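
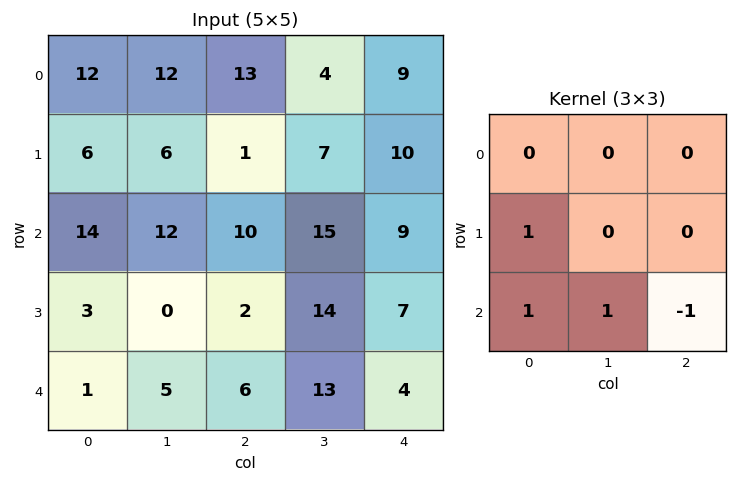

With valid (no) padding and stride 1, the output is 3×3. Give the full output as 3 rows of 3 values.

22 13 17
15 0 19
3 -2 17

Output[0,0]: The receptive field on the input at this output position is [12 12 13 / 6 6 1 / 14 12 10]. Elementwise product with the kernel and sum: 6·1 + 14·1 + 12·1 + 10·-1.
Output[0,1]: The receptive field on the input at this output position is [12 13 4 / 6 1 7 / 12 10 15]. Elementwise product with the kernel and sum: 6·1 + 12·1 + 10·1 + 15·-1.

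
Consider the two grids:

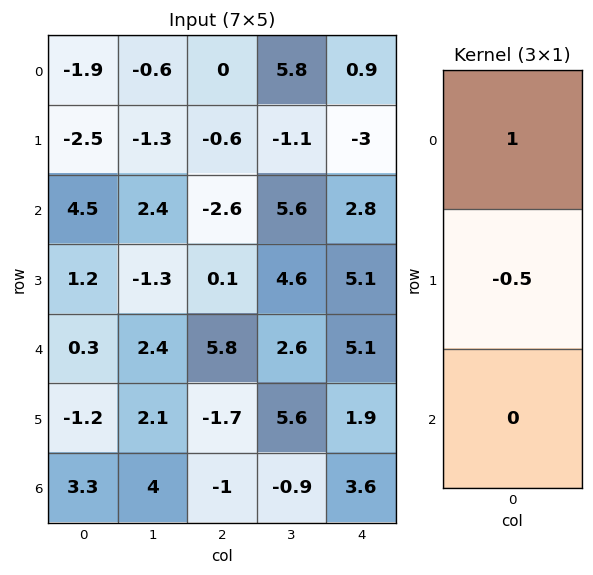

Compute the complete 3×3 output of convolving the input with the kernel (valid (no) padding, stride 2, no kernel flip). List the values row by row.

-0.65 0.3 2.4
3.9 -2.65 0.25
0.9 6.65 4.15

Output[0,0]: The receptive field on the input at this output position is [-1.9 / -2.5 / 4.5]. Elementwise product with the kernel and sum: -1.9·1 + -2.5·-0.5.
Output[0,1]: The receptive field on the input at this output position is [0 / -0.6 / -2.6]. Elementwise product with the kernel and sum: 0·1 + -0.6·-0.5.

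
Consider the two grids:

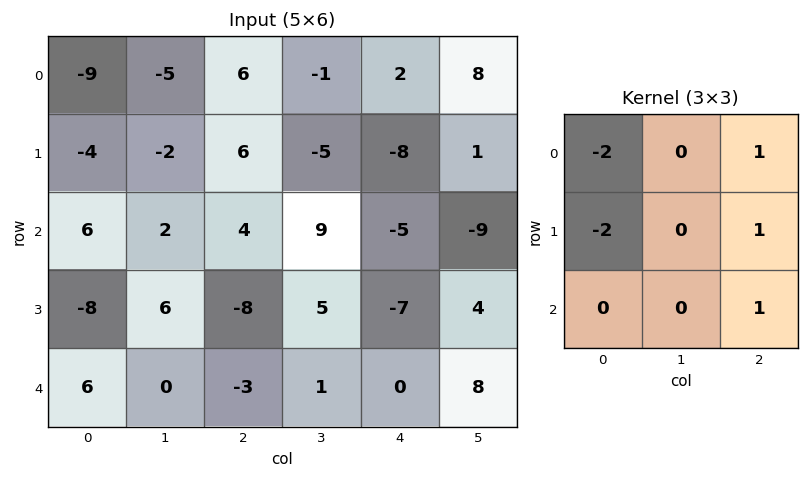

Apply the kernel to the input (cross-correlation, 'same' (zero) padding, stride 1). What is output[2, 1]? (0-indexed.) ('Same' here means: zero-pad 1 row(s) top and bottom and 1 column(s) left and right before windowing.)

The receptive field on the zero-padded input at this output position is [-4 -2 6 / 6 2 4 / -8 6 -8]. Elementwise product with the kernel and sum: -4·-2 + 6·1 + 6·-2 + 4·1 + -8·1.

-2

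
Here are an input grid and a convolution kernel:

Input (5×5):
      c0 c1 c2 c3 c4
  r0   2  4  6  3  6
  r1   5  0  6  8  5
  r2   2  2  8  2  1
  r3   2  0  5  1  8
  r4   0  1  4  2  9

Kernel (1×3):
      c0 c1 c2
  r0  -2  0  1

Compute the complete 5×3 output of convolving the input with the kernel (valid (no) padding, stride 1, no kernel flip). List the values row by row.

Output[0,0]: The receptive field on the input at this output position is [2 4 6]. Elementwise product with the kernel and sum: 2·-2 + 6·1.
Output[0,1]: The receptive field on the input at this output position is [4 6 3]. Elementwise product with the kernel and sum: 4·-2 + 3·1.

2 -5 -6
-4 8 -7
4 -2 -15
1 1 -2
4 0 1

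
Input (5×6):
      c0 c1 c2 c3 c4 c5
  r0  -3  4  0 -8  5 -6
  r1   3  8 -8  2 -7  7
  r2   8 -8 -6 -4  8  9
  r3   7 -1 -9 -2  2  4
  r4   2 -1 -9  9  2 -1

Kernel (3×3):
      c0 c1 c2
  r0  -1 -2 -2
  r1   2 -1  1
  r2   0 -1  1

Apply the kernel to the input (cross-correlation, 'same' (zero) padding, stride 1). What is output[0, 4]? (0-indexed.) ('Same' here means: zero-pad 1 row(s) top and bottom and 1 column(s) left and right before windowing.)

-13

The receptive field on the zero-padded input at this output position is [0 0 0 / -8 5 -6 / 2 -7 7]. Elementwise product with the kernel and sum: 0·-1 + 0·-2 + 0·-2 + -8·2 + 5·-1 + -6·1 + -7·-1 + 7·1.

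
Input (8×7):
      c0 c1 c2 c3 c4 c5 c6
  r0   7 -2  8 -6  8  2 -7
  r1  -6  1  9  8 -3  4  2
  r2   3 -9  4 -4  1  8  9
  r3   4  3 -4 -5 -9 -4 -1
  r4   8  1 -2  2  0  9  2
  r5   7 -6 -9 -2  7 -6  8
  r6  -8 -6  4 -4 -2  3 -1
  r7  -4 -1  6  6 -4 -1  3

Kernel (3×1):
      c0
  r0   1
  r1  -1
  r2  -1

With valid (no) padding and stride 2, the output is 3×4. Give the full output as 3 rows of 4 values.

10 -5 10 -18
-9 10 10 8
9 3 -5 -5

Output[0,0]: The receptive field on the input at this output position is [7 / -6 / 3]. Elementwise product with the kernel and sum: 7·1 + -6·-1 + 3·-1.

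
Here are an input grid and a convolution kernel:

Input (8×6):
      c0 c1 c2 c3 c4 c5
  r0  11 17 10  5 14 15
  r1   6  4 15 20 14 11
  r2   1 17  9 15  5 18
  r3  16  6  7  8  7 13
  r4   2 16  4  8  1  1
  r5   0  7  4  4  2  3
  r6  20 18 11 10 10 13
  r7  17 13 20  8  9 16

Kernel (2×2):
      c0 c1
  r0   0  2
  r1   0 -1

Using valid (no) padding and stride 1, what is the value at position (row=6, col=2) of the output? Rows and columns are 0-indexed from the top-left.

12

The receptive field on the input at this output position is [11 10 / 20 8]. Elementwise product with the kernel and sum: 10·2 + 8·-1.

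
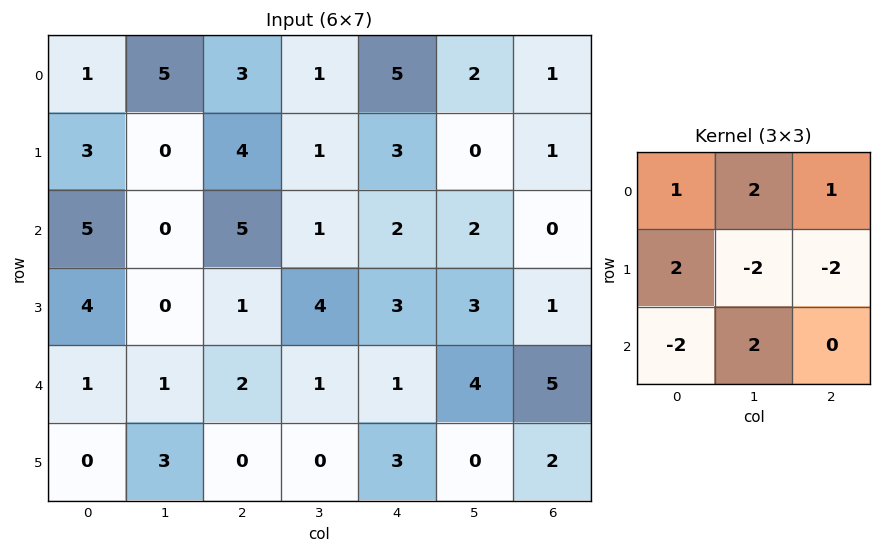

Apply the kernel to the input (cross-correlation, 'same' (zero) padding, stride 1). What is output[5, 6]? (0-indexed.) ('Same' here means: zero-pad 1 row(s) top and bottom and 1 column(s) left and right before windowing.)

10

The receptive field on the zero-padded input at this output position is [4 5 0 / 0 2 0 / 0 0 0]. Elementwise product with the kernel and sum: 4·1 + 5·2 + 0·1 + 0·2 + 2·-2 + 0·-2 + 0·-2 + 0·2.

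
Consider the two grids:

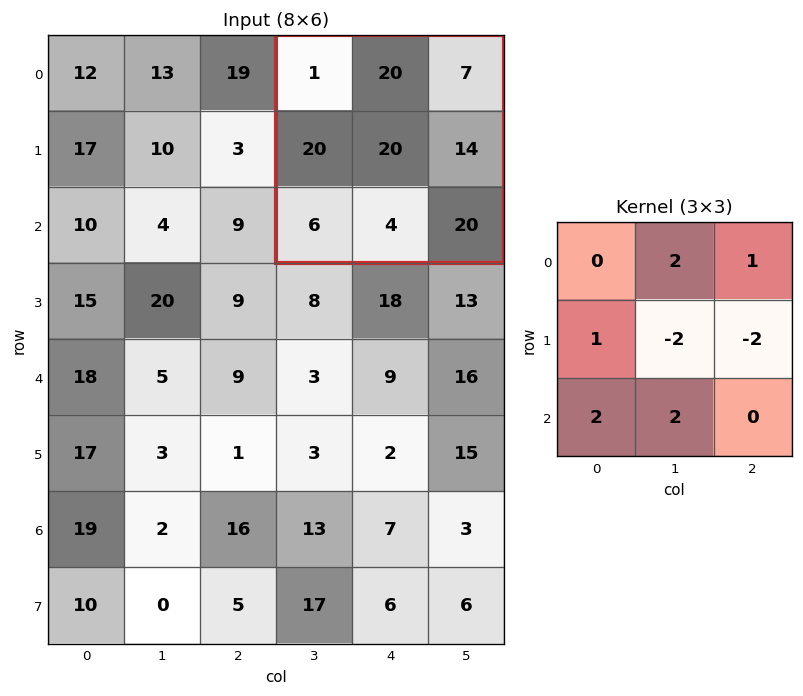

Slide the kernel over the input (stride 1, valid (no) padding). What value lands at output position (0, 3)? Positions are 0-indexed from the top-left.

The receptive field on the input at this output position is [1 20 7 / 20 20 14 / 6 4 20]. Elementwise product with the kernel and sum: 20·2 + 7·1 + 20·1 + 20·-2 + 14·-2 + 6·2 + 4·2.

19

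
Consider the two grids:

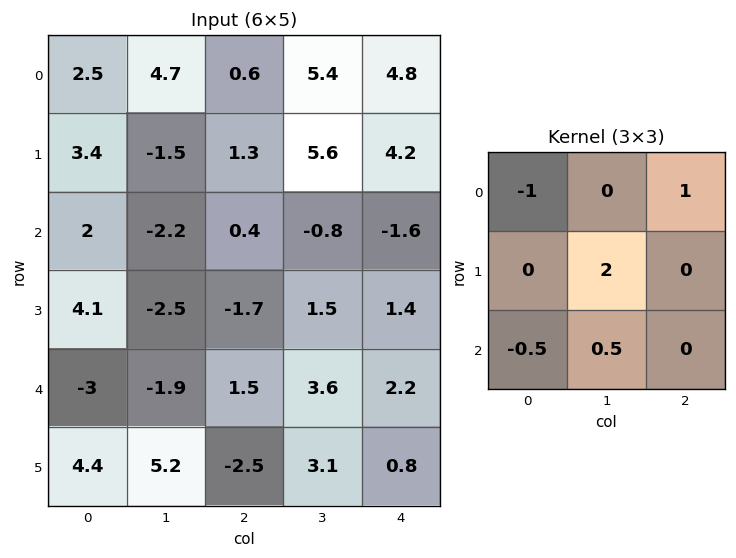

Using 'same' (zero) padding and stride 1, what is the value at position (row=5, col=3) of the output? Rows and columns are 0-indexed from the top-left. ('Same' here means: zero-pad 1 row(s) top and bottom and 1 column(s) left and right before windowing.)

6.9

The receptive field on the zero-padded input at this output position is [1.5 3.6 2.2 / -2.5 3.1 0.8 / 0 0 0]. Elementwise product with the kernel and sum: 1.5·-1 + 2.2·1 + 3.1·2 + 0·-0.5 + 0·0.5.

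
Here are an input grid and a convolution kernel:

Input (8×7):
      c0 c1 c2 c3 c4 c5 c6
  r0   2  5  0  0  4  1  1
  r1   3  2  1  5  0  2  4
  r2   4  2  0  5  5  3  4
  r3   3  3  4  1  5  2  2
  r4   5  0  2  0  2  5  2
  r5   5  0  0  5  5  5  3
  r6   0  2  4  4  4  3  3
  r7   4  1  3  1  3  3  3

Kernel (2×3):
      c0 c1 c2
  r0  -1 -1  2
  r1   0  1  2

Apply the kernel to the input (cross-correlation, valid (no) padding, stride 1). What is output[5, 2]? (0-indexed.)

17

The receptive field on the input at this output position is [0 5 5 / 4 4 4]. Elementwise product with the kernel and sum: 0·-1 + 5·-1 + 5·2 + 4·1 + 4·2.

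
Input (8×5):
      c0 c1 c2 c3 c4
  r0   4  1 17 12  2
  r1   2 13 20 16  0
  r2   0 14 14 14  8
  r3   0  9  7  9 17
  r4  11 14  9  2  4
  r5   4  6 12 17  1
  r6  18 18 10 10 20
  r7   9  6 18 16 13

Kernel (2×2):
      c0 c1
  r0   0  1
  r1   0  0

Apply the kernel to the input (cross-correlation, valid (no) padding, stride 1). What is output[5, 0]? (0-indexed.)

6

The receptive field on the input at this output position is [4 6 / 18 18]. Elementwise product with the kernel and sum: 6·1.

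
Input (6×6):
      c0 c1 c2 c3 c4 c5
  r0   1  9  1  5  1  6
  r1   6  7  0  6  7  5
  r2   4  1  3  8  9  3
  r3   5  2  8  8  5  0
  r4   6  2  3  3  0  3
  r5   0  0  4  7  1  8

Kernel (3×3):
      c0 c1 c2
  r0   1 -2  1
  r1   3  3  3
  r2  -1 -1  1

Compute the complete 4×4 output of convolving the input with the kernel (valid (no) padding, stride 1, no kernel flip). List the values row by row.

21 55 29 49
17 47 44 44
45 55 53 32
46 21 5 16

Output[0,0]: The receptive field on the input at this output position is [1 9 1 / 6 7 0 / 4 1 3]. Elementwise product with the kernel and sum: 1·1 + 9·-2 + 1·1 + 6·3 + 7·3 + 0·3 + 4·-1 + 1·-1 + 3·1.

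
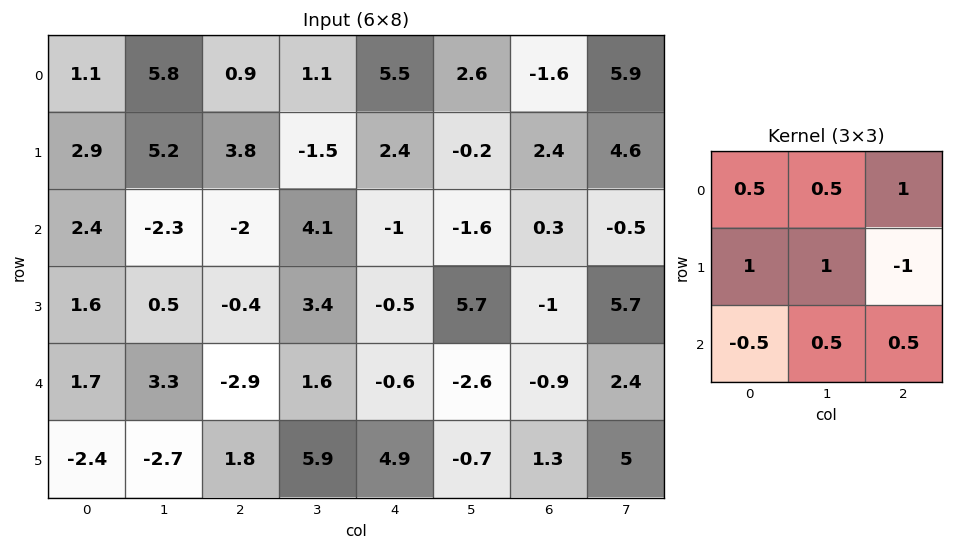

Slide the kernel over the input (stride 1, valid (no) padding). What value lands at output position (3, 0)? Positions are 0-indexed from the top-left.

9.3

The receptive field on the input at this output position is [1.6 0.5 -0.4 / 1.7 3.3 -2.9 / -2.4 -2.7 1.8]. Elementwise product with the kernel and sum: 1.6·0.5 + 0.5·0.5 + -0.4·1 + 1.7·1 + 3.3·1 + -2.9·-1 + -2.4·-0.5 + -2.7·0.5 + 1.8·0.5.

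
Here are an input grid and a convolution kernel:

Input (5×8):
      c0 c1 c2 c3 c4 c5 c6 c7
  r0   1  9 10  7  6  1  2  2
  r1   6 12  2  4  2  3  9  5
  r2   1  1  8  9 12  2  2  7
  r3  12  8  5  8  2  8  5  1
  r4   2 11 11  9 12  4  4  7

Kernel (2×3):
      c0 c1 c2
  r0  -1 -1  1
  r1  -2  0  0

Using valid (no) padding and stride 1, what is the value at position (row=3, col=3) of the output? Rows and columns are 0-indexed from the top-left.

The receptive field on the input at this output position is [8 2 8 / 9 12 4]. Elementwise product with the kernel and sum: 8·-1 + 2·-1 + 8·1 + 9·-2.

-20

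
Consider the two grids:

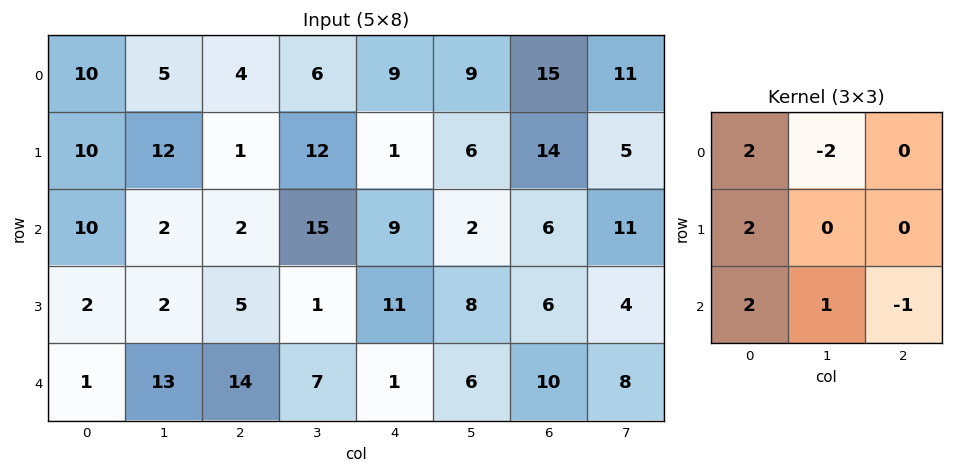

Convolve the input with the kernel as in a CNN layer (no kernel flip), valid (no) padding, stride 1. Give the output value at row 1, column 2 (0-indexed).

The receptive field on the input at this output position is [1 12 1 / 2 15 9 / 5 1 11]. Elementwise product with the kernel and sum: 1·2 + 12·-2 + 2·2 + 5·2 + 1·1 + 11·-1.

-18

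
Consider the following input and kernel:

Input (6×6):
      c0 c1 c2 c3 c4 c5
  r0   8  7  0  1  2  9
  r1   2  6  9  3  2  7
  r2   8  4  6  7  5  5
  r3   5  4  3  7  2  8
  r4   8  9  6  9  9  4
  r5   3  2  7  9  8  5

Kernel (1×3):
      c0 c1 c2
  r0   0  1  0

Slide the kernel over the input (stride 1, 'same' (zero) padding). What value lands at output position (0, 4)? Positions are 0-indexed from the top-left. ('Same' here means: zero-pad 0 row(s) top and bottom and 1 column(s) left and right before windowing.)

2

The receptive field on the zero-padded input at this output position is [1 2 9]. Elementwise product with the kernel and sum: 2·1.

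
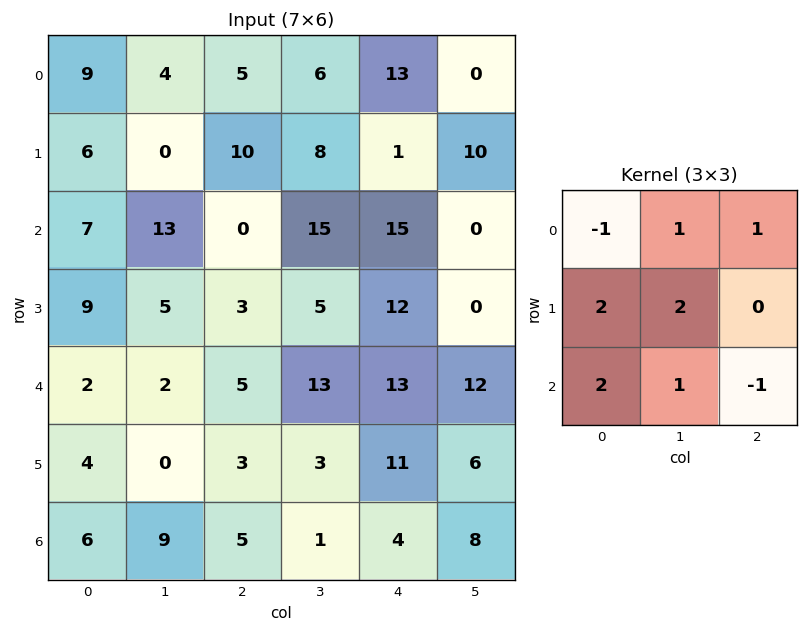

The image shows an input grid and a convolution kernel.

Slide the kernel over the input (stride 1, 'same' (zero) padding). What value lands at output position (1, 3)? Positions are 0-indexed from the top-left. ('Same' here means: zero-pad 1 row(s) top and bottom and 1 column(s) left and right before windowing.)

50

The receptive field on the zero-padded input at this output position is [5 6 13 / 10 8 1 / 0 15 15]. Elementwise product with the kernel and sum: 5·-1 + 6·1 + 13·1 + 10·2 + 8·2 + 0·2 + 15·1 + 15·-1.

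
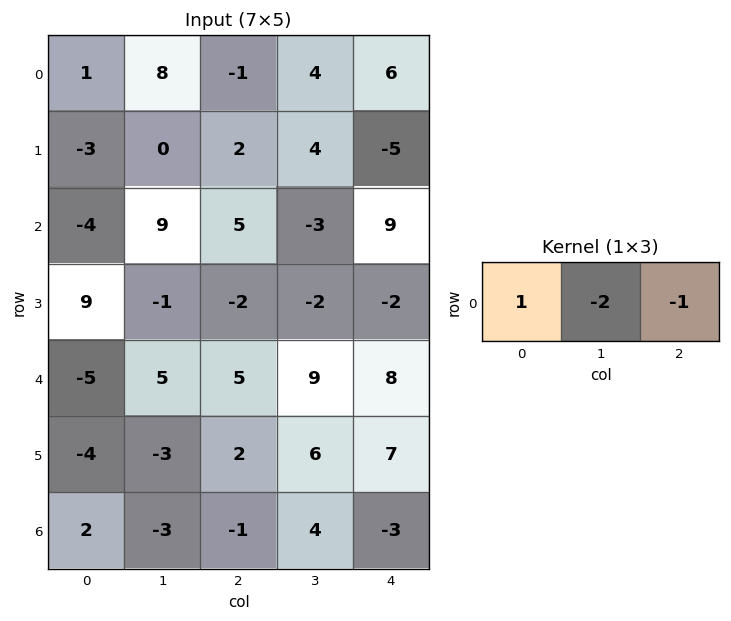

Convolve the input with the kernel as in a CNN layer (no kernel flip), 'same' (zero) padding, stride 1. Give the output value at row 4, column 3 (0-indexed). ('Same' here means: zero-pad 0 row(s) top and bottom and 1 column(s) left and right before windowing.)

The receptive field on the zero-padded input at this output position is [5 9 8]. Elementwise product with the kernel and sum: 5·1 + 9·-2 + 8·-1.

-21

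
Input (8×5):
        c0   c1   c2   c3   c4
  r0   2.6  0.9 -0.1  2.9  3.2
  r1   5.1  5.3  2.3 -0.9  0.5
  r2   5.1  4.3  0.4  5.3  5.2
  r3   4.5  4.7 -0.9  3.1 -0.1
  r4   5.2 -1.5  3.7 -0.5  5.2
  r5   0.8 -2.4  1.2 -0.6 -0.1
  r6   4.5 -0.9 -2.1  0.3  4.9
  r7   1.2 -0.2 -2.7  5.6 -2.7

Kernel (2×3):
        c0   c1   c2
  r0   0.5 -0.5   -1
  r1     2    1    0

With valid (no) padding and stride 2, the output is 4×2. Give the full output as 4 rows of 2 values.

16.45 -1
13.7 -6.35
-1.15 -1.3
7 -5.9

Output[0,0]: The receptive field on the input at this output position is [2.6 0.9 -0.1 / 5.1 5.3 2.3]. Elementwise product with the kernel and sum: 2.6·0.5 + 0.9·-0.5 + -0.1·-1 + 5.1·2 + 5.3·1.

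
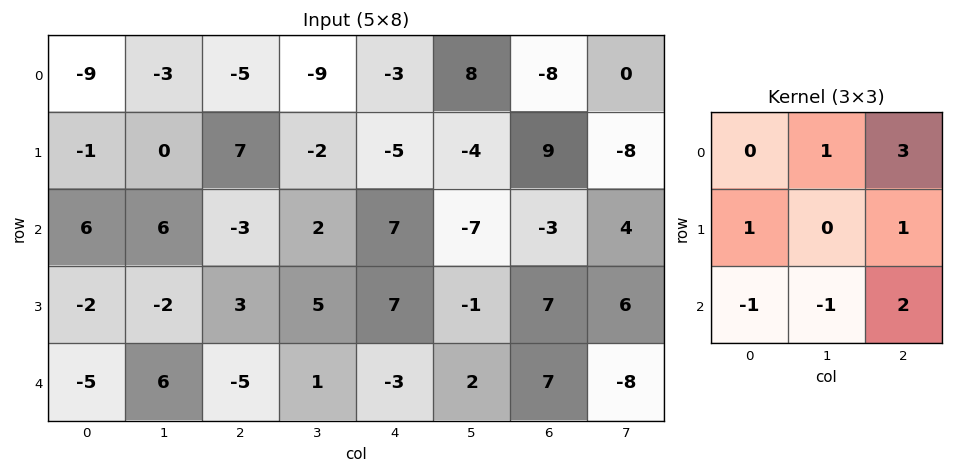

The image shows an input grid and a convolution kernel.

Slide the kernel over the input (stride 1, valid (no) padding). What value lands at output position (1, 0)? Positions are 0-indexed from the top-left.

34

The receptive field on the input at this output position is [-1 0 7 / 6 6 -3 / -2 -2 3]. Elementwise product with the kernel and sum: 0·1 + 7·3 + 6·1 + -3·1 + -2·-1 + -2·-1 + 3·2.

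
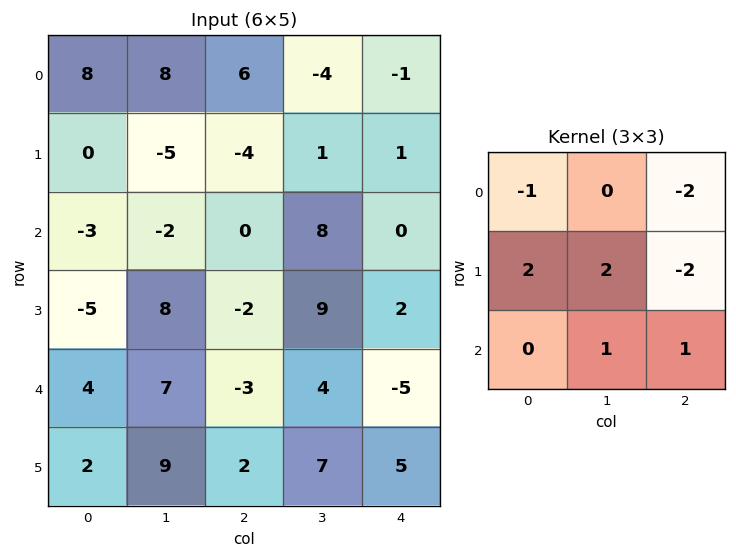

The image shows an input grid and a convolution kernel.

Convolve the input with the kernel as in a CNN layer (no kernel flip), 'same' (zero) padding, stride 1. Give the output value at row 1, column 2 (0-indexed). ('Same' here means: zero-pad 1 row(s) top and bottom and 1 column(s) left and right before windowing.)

-12

The receptive field on the zero-padded input at this output position is [8 6 -4 / -5 -4 1 / -2 0 8]. Elementwise product with the kernel and sum: 8·-1 + -4·-2 + -5·2 + -4·2 + 1·-2 + 0·1 + 8·1.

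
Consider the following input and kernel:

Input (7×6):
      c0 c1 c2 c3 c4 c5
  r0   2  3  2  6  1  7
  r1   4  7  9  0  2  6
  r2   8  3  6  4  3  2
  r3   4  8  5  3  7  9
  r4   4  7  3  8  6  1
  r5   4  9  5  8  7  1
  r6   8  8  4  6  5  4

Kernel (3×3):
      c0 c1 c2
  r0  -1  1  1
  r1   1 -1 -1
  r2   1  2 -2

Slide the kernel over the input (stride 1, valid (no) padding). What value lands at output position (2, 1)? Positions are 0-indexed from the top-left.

The receptive field on the input at this output position is [3 6 4 / 8 5 3 / 7 3 8]. Elementwise product with the kernel and sum: 3·-1 + 6·1 + 4·1 + 8·1 + 5·-1 + 3·-1 + 7·1 + 3·2 + 8·-2.

4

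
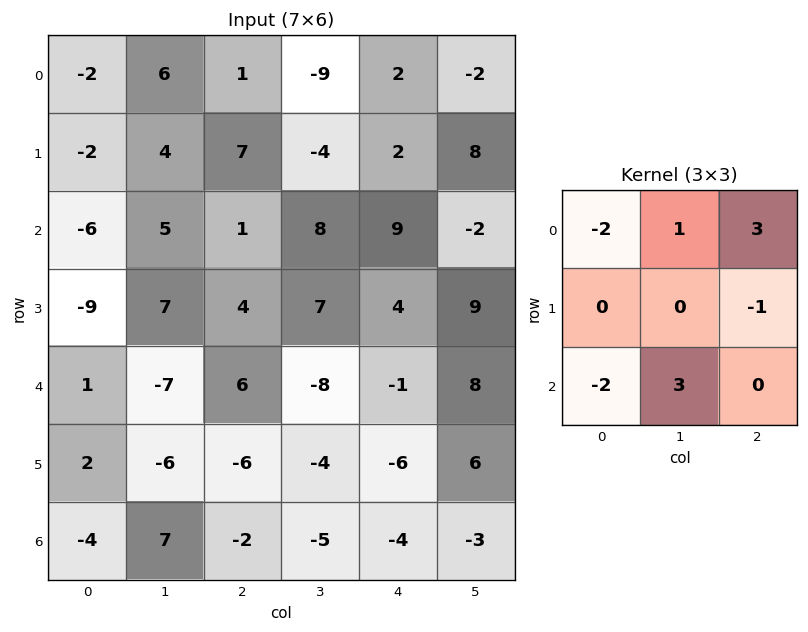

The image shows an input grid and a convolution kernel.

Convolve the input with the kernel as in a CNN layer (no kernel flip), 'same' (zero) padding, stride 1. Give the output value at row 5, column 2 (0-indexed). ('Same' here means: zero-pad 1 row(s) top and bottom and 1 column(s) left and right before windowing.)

The receptive field on the zero-padded input at this output position is [-7 6 -8 / -6 -6 -4 / 7 -2 -5]. Elementwise product with the kernel and sum: -7·-2 + 6·1 + -8·3 + -4·-1 + 7·-2 + -2·3.

-20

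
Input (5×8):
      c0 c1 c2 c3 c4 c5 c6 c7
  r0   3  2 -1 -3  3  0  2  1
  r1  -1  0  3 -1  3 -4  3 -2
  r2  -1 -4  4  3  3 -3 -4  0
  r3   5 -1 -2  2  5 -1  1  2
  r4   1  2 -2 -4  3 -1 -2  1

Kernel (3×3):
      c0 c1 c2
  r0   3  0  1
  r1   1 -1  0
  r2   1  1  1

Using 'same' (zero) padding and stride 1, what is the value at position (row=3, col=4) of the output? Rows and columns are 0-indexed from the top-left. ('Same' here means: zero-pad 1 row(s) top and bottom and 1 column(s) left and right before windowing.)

The receptive field on the zero-padded input at this output position is [3 3 -3 / 2 5 -1 / -4 3 -1]. Elementwise product with the kernel and sum: 3·3 + -3·1 + 2·1 + 5·-1 + -4·1 + 3·1 + -1·1.

1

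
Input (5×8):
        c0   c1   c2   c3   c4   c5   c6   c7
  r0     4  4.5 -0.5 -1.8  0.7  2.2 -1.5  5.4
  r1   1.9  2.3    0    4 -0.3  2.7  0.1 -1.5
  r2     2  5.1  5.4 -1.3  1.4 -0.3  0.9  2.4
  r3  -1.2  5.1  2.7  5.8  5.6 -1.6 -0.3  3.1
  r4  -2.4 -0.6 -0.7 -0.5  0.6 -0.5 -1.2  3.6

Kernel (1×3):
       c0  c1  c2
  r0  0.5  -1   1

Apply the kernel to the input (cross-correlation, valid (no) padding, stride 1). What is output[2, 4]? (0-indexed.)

The receptive field on the input at this output position is [1.4 -0.3 0.9]. Elementwise product with the kernel and sum: 1.4·0.5 + -0.3·-1 + 0.9·1.

1.9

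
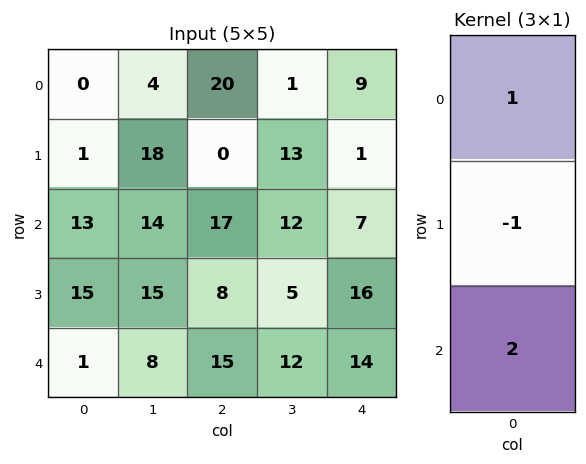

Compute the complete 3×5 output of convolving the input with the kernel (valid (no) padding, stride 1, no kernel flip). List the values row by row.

Output[0,0]: The receptive field on the input at this output position is [0 / 1 / 13]. Elementwise product with the kernel and sum: 0·1 + 1·-1 + 13·2.

25 14 54 12 22
18 34 -1 11 26
0 15 39 31 19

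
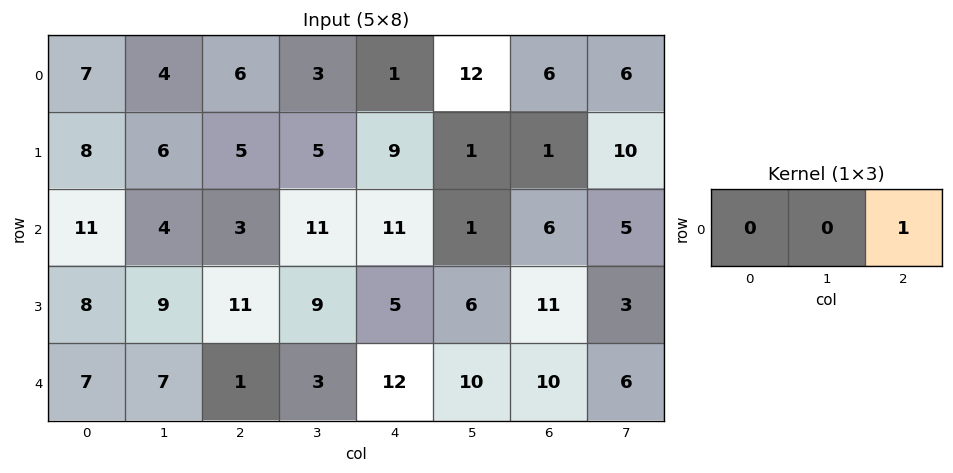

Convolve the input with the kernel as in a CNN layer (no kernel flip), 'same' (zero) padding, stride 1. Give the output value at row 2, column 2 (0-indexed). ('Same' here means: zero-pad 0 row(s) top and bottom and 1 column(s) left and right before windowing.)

11

The receptive field on the zero-padded input at this output position is [4 3 11]. Elementwise product with the kernel and sum: 11·1.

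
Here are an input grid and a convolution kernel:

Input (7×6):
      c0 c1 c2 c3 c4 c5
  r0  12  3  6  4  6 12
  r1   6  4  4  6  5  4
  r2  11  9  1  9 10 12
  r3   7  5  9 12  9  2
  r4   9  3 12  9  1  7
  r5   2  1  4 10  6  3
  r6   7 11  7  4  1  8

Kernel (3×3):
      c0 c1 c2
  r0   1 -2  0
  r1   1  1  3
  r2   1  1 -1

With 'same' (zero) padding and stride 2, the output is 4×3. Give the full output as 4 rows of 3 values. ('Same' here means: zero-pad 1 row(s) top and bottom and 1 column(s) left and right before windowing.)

Output[0,0]: The receptive field on the zero-padded input at this output position is [0 0 0 / 0 12 3 / 0 6 4]. Elementwise product with the kernel and sum: 0·1 + 0·-2 + 0·1 + 12·1 + 3·3 + 0·1 + 6·1 + 4·-1.

23 23 53
28 35 70
5 24 38
36 23 27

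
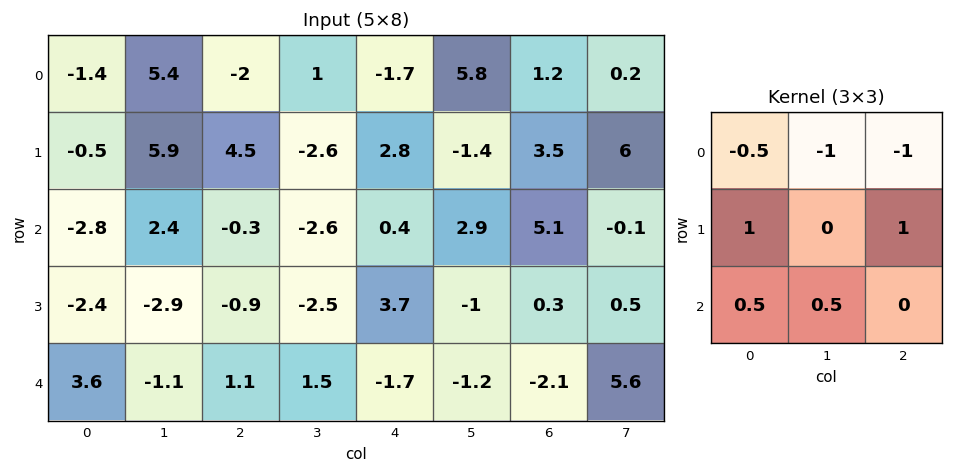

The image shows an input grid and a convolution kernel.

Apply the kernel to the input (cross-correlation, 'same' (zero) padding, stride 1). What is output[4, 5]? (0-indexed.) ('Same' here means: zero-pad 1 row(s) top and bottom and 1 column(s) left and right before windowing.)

-4.95

The receptive field on the zero-padded input at this output position is [3.7 -1 0.3 / -1.7 -1.2 -2.1 / 0 0 0]. Elementwise product with the kernel and sum: 3.7·-0.5 + -1·-1 + 0.3·-1 + -1.7·1 + -2.1·1 + 0·0.5 + 0·0.5.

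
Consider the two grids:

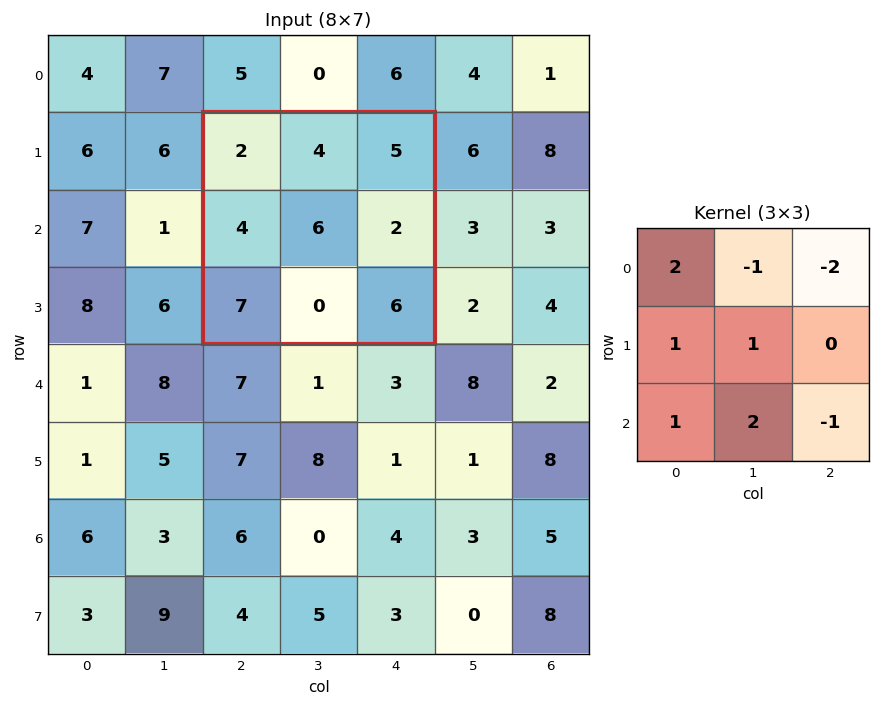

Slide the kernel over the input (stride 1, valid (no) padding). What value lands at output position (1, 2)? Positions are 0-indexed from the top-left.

The receptive field on the input at this output position is [2 4 5 / 4 6 2 / 7 0 6]. Elementwise product with the kernel and sum: 2·2 + 4·-1 + 5·-2 + 4·1 + 6·1 + 7·1 + 0·2 + 6·-1.

1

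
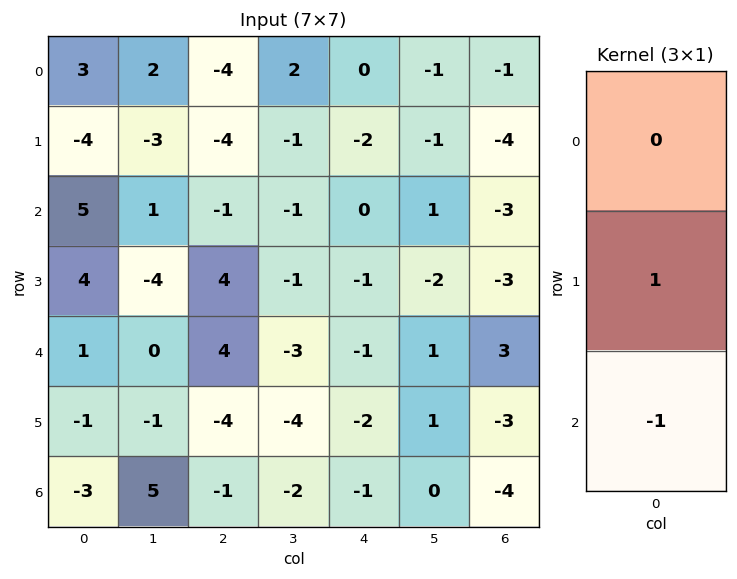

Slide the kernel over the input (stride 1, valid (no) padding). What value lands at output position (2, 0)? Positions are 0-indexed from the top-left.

3

The receptive field on the input at this output position is [5 / 4 / 1]. Elementwise product with the kernel and sum: 4·1 + 1·-1.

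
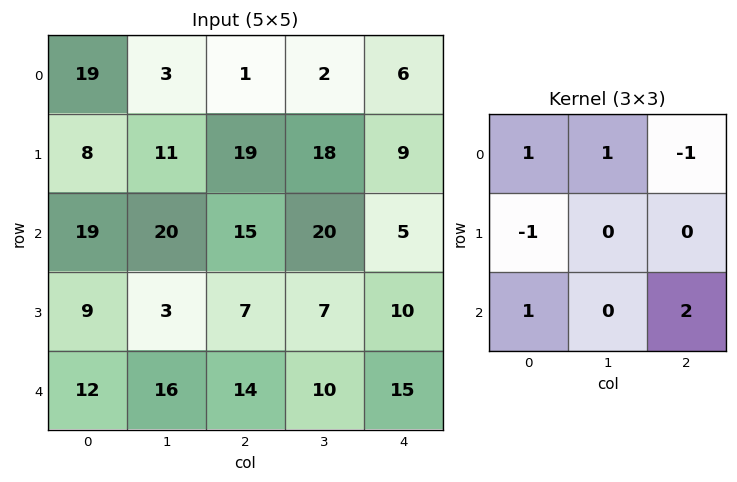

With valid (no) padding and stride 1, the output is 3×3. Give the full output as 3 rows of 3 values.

Output[0,0]: The receptive field on the input at this output position is [19 3 1 / 8 11 19 / 19 20 15]. Elementwise product with the kernel and sum: 19·1 + 3·1 + 1·-1 + 8·-1 + 19·1 + 15·2.

62 51 3
4 9 40
55 48 67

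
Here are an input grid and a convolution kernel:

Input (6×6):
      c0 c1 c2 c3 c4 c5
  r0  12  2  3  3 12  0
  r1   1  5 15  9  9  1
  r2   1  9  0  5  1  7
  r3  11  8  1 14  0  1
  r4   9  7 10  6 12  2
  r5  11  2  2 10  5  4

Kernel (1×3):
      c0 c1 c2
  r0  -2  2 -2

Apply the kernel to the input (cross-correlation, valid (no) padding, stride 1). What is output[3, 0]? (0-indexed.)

-8

The receptive field on the input at this output position is [11 8 1]. Elementwise product with the kernel and sum: 11·-2 + 8·2 + 1·-2.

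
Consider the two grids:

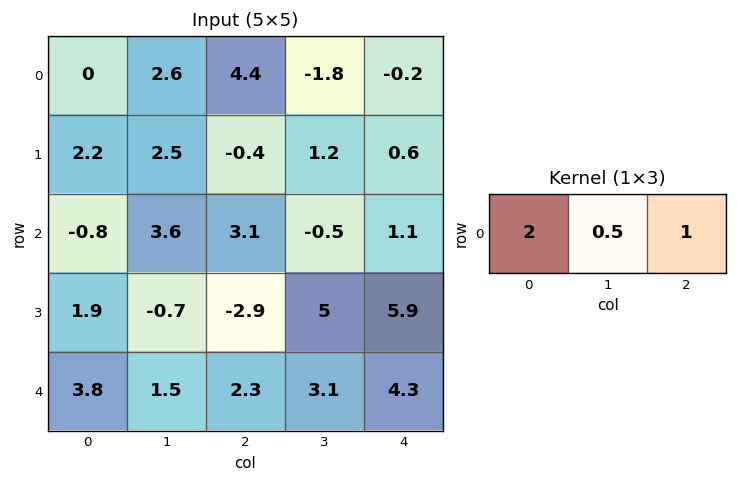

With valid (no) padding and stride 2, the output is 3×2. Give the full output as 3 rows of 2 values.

5.7 7.7
3.3 7.05
10.65 10.45

Output[0,0]: The receptive field on the input at this output position is [0 2.6 4.4]. Elementwise product with the kernel and sum: 0·2 + 2.6·0.5 + 4.4·1.
Output[0,1]: The receptive field on the input at this output position is [4.4 -1.8 -0.2]. Elementwise product with the kernel and sum: 4.4·2 + -1.8·0.5 + -0.2·1.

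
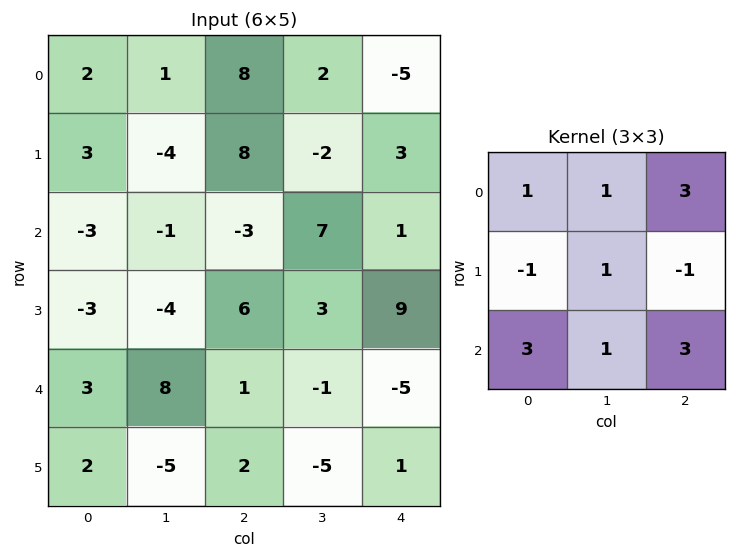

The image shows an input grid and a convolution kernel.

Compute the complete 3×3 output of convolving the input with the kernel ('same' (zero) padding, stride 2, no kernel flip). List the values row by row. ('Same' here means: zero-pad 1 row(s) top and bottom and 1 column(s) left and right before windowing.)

Output[0,0]: The receptive field on the zero-padded input at this output position is [0 0 0 / 0 2 1 / 0 3 -4]. Elementwise product with the kernel and sum: 0·1 + 0·1 + 0·3 + 0·-1 + 2·1 + 1·-1 + 0·3 + 3·1 + -4·3.
Output[0,1]: The receptive field on the zero-padded input at this output position is [0 0 0 / 1 8 2 / -4 8 -2]. Elementwise product with the kernel and sum: 0·1 + 0·1 + 0·3 + 1·-1 + 8·1 + 2·-1 + -4·3 + 8·1 + -2·3.

-8 -5 -10
-26 -8 13
-33 -23 -6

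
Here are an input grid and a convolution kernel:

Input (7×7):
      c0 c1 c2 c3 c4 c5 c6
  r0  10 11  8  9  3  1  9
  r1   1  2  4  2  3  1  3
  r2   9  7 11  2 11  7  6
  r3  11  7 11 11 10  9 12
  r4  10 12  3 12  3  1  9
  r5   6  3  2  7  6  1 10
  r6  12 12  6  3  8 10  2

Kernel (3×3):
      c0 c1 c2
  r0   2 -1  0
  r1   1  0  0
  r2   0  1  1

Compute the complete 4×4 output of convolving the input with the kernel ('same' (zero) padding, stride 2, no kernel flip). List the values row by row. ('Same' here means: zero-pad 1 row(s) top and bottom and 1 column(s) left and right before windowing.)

Output[0,0]: The receptive field on the zero-padded input at this output position is [0 0 0 / 0 10 11 / 0 1 2]. Elementwise product with the kernel and sum: 0·2 + 0·-1 + 0·1 + 1·1 + 2·1.
Output[0,1]: The receptive field on the zero-padded input at this output position is [0 0 0 / 11 8 9 / 2 4 2]. Elementwise product with the kernel and sum: 0·2 + 0·-1 + 11·1 + 4·1 + 2·1.

3 17 13 4
17 29 22 18
-2 24 31 17
-6 16 11 2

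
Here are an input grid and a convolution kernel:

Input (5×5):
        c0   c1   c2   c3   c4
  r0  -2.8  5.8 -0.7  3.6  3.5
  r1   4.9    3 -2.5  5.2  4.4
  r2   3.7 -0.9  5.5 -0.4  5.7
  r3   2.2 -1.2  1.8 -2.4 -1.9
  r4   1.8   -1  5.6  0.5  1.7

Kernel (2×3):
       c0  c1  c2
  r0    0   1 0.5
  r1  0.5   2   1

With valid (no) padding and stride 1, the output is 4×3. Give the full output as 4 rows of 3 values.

11.4 2.8 18.9
7.3 10.25 15.05
2.35 5.9 -3.35
4.2 11.8 2.15

Output[0,0]: The receptive field on the input at this output position is [-2.8 5.8 -0.7 / 4.9 3 -2.5]. Elementwise product with the kernel and sum: 5.8·1 + -0.7·0.5 + 4.9·0.5 + 3·2 + -2.5·1.
Output[0,1]: The receptive field on the input at this output position is [5.8 -0.7 3.6 / 3 -2.5 5.2]. Elementwise product with the kernel and sum: -0.7·1 + 3.6·0.5 + 3·0.5 + -2.5·2 + 5.2·1.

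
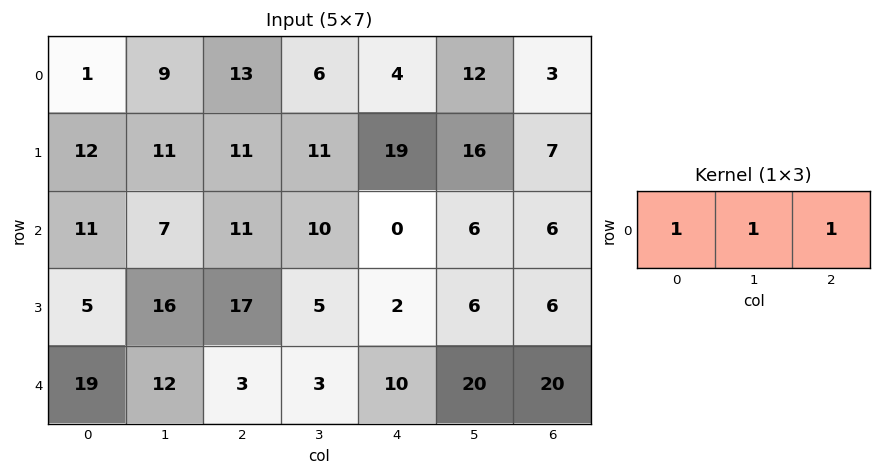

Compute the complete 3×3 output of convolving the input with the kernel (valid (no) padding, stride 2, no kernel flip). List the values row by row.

Output[0,0]: The receptive field on the input at this output position is [1 9 13]. Elementwise product with the kernel and sum: 1·1 + 9·1 + 13·1.

23 23 19
29 21 12
34 16 50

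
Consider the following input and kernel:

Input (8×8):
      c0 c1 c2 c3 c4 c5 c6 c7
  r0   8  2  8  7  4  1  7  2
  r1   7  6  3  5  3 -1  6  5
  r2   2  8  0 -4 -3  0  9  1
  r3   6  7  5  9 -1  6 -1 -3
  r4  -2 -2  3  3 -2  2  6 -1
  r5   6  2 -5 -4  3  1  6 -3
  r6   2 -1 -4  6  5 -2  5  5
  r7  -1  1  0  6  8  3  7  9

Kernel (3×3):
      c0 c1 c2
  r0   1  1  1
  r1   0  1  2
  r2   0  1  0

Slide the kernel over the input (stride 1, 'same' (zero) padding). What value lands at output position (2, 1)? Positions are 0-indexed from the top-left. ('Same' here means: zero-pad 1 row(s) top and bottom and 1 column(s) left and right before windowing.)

31

The receptive field on the zero-padded input at this output position is [7 6 3 / 2 8 0 / 6 7 5]. Elementwise product with the kernel and sum: 7·1 + 6·1 + 3·1 + 8·1 + 0·2 + 7·1.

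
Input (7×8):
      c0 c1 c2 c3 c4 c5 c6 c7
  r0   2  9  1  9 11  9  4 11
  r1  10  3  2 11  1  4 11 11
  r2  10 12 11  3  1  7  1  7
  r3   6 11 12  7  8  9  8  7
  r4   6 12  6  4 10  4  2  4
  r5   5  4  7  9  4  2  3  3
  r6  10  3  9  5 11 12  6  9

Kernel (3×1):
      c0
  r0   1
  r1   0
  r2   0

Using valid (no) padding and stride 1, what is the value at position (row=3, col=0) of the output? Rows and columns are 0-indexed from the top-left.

The receptive field on the input at this output position is [6 / 6 / 5]. Elementwise product with the kernel and sum: 6·1.

6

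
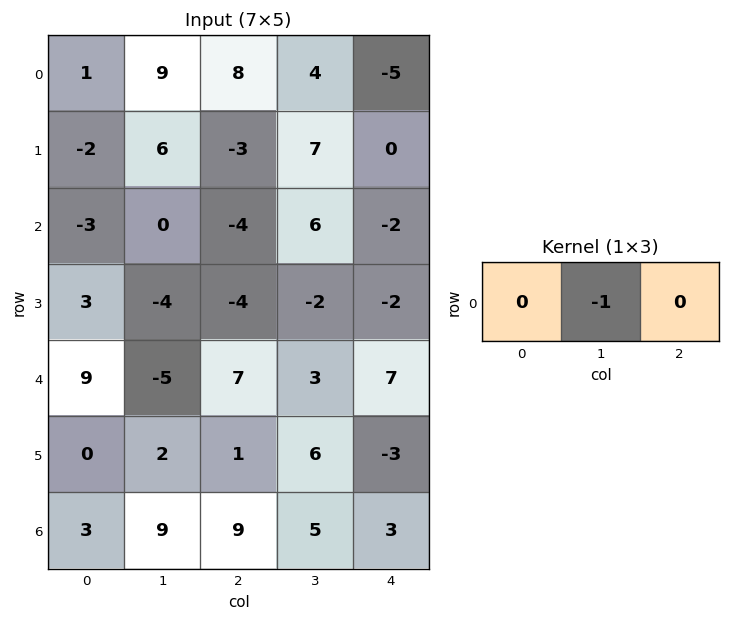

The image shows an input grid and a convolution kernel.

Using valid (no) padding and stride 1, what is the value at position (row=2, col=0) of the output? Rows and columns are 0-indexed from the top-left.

0

The receptive field on the input at this output position is [-3 0 -4]. Elementwise product with the kernel and sum: 0·-1.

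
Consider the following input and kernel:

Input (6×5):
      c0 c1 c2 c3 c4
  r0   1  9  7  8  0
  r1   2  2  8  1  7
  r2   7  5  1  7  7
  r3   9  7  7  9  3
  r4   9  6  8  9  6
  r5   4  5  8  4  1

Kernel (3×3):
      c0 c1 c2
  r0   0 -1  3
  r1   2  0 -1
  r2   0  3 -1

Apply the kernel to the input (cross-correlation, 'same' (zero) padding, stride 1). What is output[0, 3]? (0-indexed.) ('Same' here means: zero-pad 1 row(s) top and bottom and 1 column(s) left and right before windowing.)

10

The receptive field on the zero-padded input at this output position is [0 0 0 / 7 8 0 / 8 1 7]. Elementwise product with the kernel and sum: 0·-1 + 0·3 + 7·2 + 0·-1 + 1·3 + 7·-1.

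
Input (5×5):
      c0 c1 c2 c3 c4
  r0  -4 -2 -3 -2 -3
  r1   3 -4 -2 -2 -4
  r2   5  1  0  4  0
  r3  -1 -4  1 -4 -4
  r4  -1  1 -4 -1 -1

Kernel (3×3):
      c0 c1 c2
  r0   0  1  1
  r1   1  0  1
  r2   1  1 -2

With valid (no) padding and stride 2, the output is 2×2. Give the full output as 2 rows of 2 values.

Output[0,0]: The receptive field on the input at this output position is [-4 -2 -3 / 3 -4 -2 / 5 1 0]. Elementwise product with the kernel and sum: -2·1 + -3·1 + 3·1 + -2·1 + 5·1 + 1·1 + 0·-2.

2 -7
9 -2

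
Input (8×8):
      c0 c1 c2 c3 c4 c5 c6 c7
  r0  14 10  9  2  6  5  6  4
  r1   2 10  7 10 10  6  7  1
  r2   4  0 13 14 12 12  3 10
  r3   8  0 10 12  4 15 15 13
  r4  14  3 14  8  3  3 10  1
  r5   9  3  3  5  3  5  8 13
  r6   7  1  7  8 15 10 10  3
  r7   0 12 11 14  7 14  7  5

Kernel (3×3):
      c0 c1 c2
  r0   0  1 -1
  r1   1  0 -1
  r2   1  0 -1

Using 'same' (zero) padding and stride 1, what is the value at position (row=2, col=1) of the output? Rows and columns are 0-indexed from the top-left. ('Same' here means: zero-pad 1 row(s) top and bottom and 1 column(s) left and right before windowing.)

The receptive field on the zero-padded input at this output position is [2 10 7 / 4 0 13 / 8 0 10]. Elementwise product with the kernel and sum: 10·1 + 7·-1 + 4·1 + 13·-1 + 8·1 + 10·-1.

-8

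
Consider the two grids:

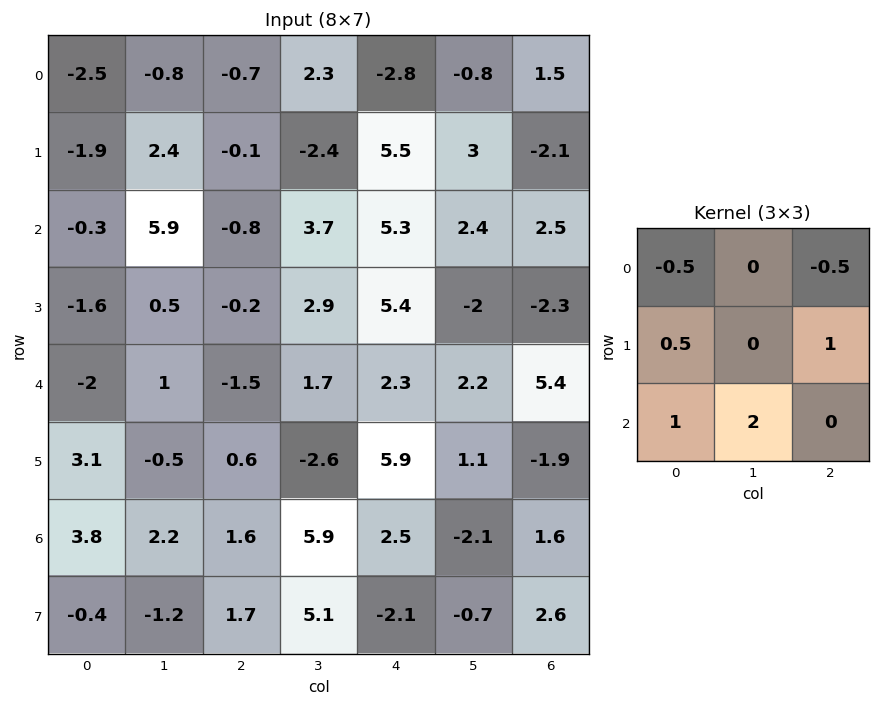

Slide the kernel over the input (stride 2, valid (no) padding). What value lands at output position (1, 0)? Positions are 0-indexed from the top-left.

-0.45

The receptive field on the input at this output position is [-0.3 5.9 -0.8 / -1.6 0.5 -0.2 / -2 1 -1.5]. Elementwise product with the kernel and sum: -0.3·-0.5 + -0.8·-0.5 + -1.6·0.5 + -0.2·1 + -2·1 + 1·2.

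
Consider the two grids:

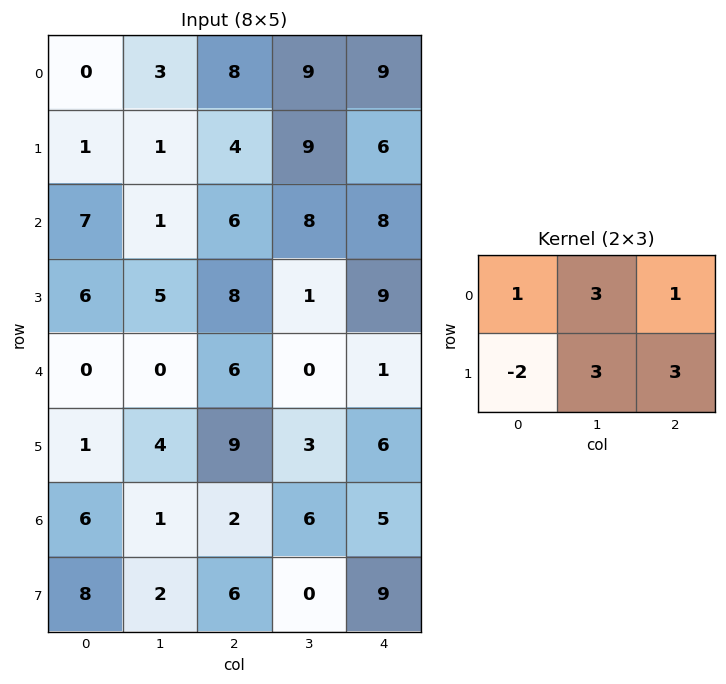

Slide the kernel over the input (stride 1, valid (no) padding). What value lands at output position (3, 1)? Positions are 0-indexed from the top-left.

The receptive field on the input at this output position is [5 8 1 / 0 6 0]. Elementwise product with the kernel and sum: 5·1 + 8·3 + 1·1 + 0·-2 + 6·3 + 0·3.

48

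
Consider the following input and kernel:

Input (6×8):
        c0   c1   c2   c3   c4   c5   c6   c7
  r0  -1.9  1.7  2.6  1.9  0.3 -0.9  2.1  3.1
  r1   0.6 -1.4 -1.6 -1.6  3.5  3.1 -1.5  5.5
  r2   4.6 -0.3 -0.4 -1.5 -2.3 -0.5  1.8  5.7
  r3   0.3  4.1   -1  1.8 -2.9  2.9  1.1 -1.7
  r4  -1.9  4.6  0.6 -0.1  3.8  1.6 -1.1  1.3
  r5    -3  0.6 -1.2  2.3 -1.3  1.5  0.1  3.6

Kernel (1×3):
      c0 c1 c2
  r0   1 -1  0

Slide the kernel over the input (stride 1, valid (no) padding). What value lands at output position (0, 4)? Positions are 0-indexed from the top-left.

The receptive field on the input at this output position is [0.3 -0.9 2.1]. Elementwise product with the kernel and sum: 0.3·1 + -0.9·-1.

1.2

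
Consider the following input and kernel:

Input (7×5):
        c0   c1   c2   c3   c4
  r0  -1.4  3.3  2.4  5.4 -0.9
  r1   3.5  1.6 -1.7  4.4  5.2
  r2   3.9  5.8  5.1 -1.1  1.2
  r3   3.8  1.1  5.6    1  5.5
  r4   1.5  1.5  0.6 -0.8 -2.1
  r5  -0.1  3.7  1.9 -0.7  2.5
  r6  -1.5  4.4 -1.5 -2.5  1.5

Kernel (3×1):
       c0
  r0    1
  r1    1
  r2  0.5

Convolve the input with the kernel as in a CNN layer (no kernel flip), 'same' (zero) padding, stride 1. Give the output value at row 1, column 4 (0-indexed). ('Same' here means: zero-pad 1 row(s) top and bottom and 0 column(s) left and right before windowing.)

4.9

The receptive field on the zero-padded input at this output position is [-0.9 / 5.2 / 1.2]. Elementwise product with the kernel and sum: -0.9·1 + 5.2·1 + 1.2·0.5.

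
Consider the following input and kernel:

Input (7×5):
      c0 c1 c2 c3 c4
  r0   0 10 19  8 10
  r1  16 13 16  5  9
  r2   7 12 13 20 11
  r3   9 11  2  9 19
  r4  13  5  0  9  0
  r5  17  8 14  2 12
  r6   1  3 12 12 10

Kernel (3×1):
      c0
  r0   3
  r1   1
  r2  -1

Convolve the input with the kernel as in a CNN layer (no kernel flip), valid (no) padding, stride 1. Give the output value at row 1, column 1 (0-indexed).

The receptive field on the input at this output position is [13 / 12 / 11]. Elementwise product with the kernel and sum: 13·3 + 12·1 + 11·-1.

40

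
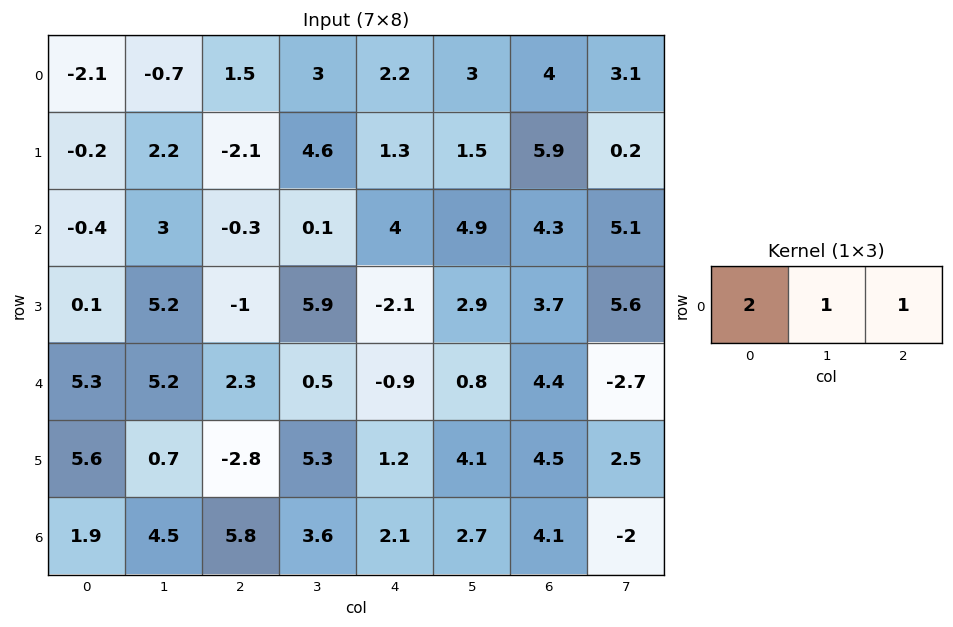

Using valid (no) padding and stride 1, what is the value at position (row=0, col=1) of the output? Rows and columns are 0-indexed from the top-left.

The receptive field on the input at this output position is [-0.7 1.5 3]. Elementwise product with the kernel and sum: -0.7·2 + 1.5·1 + 3·1.

3.1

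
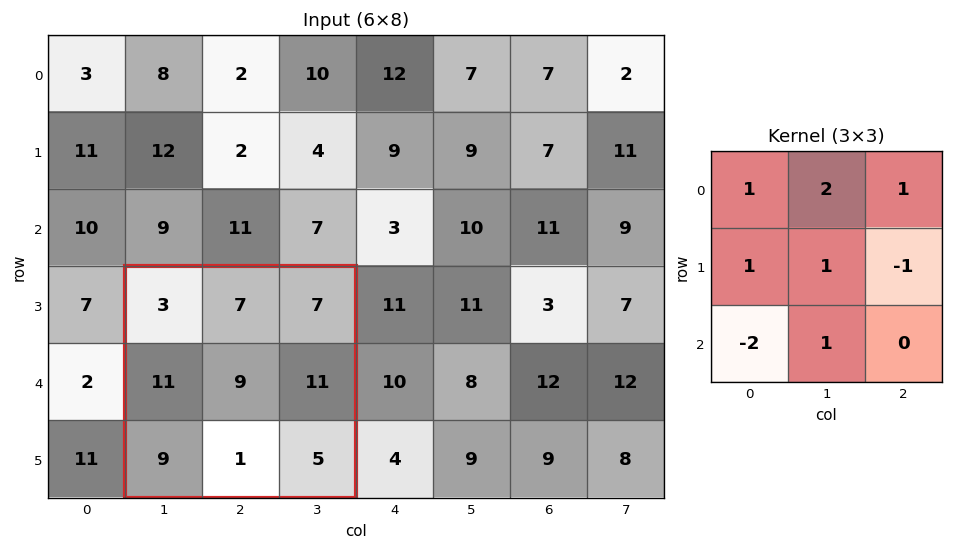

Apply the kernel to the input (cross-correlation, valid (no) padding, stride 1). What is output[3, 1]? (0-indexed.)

The receptive field on the input at this output position is [3 7 7 / 11 9 11 / 9 1 5]. Elementwise product with the kernel and sum: 3·1 + 7·2 + 7·1 + 11·1 + 9·1 + 11·-1 + 9·-2 + 1·1.

16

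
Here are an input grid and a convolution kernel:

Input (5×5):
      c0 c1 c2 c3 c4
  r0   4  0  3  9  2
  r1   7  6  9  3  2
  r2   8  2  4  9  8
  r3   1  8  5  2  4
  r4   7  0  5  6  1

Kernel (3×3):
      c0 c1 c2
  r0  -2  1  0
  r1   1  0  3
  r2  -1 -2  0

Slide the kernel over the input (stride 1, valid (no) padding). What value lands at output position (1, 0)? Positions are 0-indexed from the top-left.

-5

The receptive field on the input at this output position is [7 6 9 / 8 2 4 / 1 8 5]. Elementwise product with the kernel and sum: 7·-2 + 6·1 + 8·1 + 4·3 + 1·-1 + 8·-2.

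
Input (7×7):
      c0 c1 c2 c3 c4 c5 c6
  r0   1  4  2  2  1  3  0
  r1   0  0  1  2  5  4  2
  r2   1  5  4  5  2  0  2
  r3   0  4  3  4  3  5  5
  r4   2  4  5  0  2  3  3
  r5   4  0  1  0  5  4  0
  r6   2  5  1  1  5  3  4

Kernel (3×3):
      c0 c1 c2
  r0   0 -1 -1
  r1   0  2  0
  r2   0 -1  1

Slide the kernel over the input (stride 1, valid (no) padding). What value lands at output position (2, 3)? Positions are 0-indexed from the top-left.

The receptive field on the input at this output position is [5 2 0 / 4 3 5 / 0 2 3]. Elementwise product with the kernel and sum: 2·-1 + 0·-1 + 3·2 + 2·-1 + 3·1.

5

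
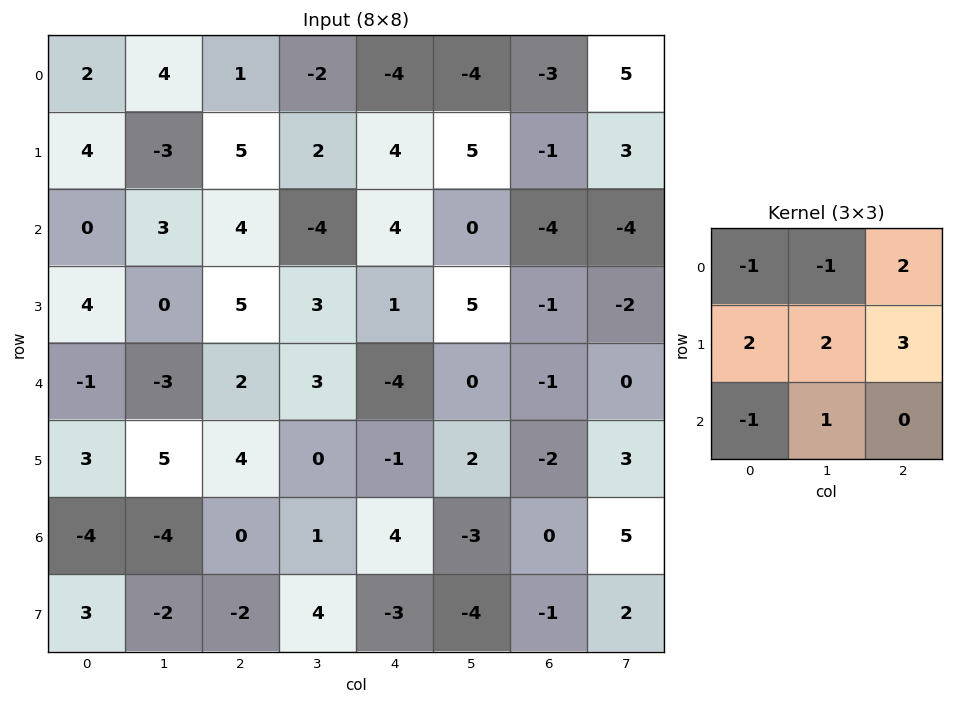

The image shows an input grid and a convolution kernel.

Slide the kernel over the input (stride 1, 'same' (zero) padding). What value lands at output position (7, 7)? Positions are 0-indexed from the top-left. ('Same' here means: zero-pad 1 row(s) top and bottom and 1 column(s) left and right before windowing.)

-3

The receptive field on the zero-padded input at this output position is [0 5 0 / -1 2 0 / 0 0 0]. Elementwise product with the kernel and sum: 0·-1 + 5·-1 + 0·2 + -1·2 + 2·2 + 0·3 + 0·-1 + 0·1.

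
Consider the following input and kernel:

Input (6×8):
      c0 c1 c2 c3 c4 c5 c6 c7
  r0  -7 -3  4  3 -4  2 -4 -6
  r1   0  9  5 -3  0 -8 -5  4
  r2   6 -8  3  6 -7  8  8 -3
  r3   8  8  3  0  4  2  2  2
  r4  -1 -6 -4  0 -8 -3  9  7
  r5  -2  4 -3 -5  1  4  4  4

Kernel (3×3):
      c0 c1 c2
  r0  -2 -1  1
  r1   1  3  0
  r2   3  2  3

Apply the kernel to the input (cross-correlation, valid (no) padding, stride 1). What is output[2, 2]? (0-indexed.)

The receptive field on the input at this output position is [3 6 -7 / 3 0 4 / -4 0 -8]. Elementwise product with the kernel and sum: 3·-2 + 6·-1 + -7·1 + 3·1 + 0·3 + -4·3 + 0·2 + -8·3.

-52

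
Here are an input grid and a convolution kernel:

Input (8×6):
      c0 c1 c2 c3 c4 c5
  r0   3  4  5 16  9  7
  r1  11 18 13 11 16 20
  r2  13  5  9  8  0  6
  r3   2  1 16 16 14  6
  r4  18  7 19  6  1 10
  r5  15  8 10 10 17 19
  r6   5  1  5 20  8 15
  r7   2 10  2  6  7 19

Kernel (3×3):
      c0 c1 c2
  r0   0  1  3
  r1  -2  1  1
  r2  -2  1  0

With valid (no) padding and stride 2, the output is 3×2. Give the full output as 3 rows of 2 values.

7 34
16 -26
43 26

Output[0,0]: The receptive field on the input at this output position is [3 4 5 / 11 18 13 / 13 5 9]. Elementwise product with the kernel and sum: 4·1 + 5·3 + 11·-2 + 18·1 + 13·1 + 13·-2 + 5·1.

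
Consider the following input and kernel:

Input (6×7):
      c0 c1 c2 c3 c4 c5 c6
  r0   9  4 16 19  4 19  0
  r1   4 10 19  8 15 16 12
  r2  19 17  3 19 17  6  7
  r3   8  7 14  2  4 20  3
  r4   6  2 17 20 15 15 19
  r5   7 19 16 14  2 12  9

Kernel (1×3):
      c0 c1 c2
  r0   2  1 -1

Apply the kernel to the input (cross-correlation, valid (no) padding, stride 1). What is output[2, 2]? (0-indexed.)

8

The receptive field on the input at this output position is [3 19 17]. Elementwise product with the kernel and sum: 3·2 + 19·1 + 17·-1.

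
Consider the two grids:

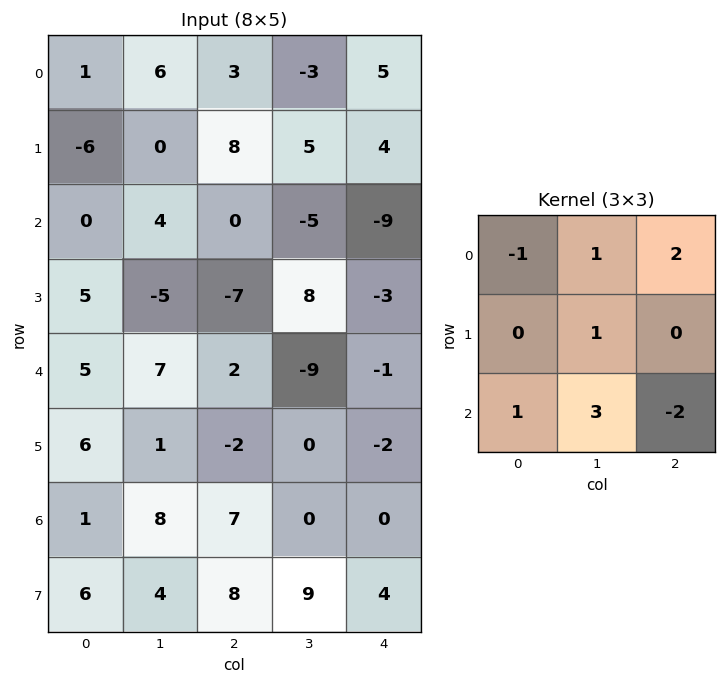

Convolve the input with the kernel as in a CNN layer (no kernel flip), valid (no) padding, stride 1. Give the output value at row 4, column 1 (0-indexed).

The receptive field on the input at this output position is [7 2 -9 / 1 -2 0 / 8 7 0]. Elementwise product with the kernel and sum: 7·-1 + 2·1 + -9·2 + -2·1 + 8·1 + 7·3 + 0·-2.

4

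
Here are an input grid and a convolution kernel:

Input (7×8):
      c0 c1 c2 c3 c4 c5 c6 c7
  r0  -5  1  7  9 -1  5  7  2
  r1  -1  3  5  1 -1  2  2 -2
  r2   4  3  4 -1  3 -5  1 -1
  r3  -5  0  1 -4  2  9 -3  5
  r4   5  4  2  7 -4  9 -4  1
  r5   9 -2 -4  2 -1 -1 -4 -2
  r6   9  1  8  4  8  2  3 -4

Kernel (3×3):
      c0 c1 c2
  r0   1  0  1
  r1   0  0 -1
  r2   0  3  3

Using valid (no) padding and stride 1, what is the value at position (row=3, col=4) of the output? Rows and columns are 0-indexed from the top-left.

-12

The receptive field on the input at this output position is [2 9 -3 / -4 9 -4 / -1 -1 -4]. Elementwise product with the kernel and sum: 2·1 + -3·1 + -4·-1 + -1·3 + -4·3.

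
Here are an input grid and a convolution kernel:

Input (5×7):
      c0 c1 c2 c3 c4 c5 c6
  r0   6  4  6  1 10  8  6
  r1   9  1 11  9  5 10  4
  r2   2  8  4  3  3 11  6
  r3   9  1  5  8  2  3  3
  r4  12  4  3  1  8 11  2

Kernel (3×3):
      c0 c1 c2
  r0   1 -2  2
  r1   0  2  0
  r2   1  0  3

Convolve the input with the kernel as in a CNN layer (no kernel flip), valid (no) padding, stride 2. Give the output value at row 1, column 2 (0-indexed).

The receptive field on the input at this output position is [3 11 6 / 2 3 3 / 8 11 2]. Elementwise product with the kernel and sum: 3·1 + 11·-2 + 6·2 + 3·2 + 8·1 + 2·3.

13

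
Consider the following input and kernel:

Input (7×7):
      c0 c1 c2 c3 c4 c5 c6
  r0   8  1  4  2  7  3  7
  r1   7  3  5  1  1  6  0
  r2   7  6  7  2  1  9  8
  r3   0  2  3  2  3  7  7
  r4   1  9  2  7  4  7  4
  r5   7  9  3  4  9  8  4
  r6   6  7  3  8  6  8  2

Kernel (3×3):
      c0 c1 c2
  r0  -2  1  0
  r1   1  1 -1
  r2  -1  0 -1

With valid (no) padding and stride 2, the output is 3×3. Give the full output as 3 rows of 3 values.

-24 -9 -13
-12 -16 2
11 -8 4

Output[0,0]: The receptive field on the input at this output position is [8 1 4 / 7 3 5 / 7 6 7]. Elementwise product with the kernel and sum: 8·-2 + 1·1 + 7·1 + 3·1 + 5·-1 + 7·-1 + 7·-1.
Output[0,1]: The receptive field on the input at this output position is [4 2 7 / 5 1 1 / 7 2 1]. Elementwise product with the kernel and sum: 4·-2 + 2·1 + 5·1 + 1·1 + 1·-1 + 7·-1 + 1·-1.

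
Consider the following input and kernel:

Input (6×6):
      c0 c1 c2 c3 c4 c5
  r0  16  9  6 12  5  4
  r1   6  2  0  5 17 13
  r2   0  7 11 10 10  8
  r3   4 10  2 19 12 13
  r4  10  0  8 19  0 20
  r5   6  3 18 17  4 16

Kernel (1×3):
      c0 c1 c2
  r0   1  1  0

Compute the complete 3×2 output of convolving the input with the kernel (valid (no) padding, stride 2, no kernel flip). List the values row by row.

Output[0,0]: The receptive field on the input at this output position is [16 9 6]. Elementwise product with the kernel and sum: 16·1 + 9·1.

25 18
7 21
10 27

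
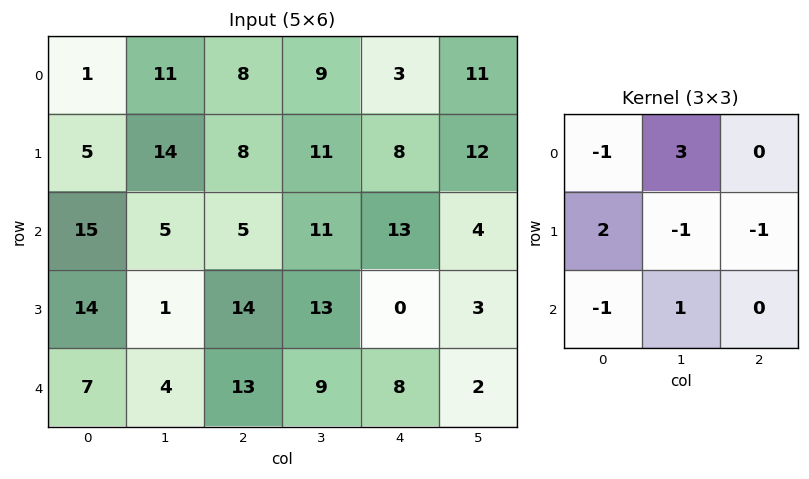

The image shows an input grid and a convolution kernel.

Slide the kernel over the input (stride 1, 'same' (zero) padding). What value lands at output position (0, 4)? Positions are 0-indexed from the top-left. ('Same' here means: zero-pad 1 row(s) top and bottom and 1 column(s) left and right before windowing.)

1

The receptive field on the zero-padded input at this output position is [0 0 0 / 9 3 11 / 11 8 12]. Elementwise product with the kernel and sum: 0·-1 + 0·3 + 9·2 + 3·-1 + 11·-1 + 11·-1 + 8·1.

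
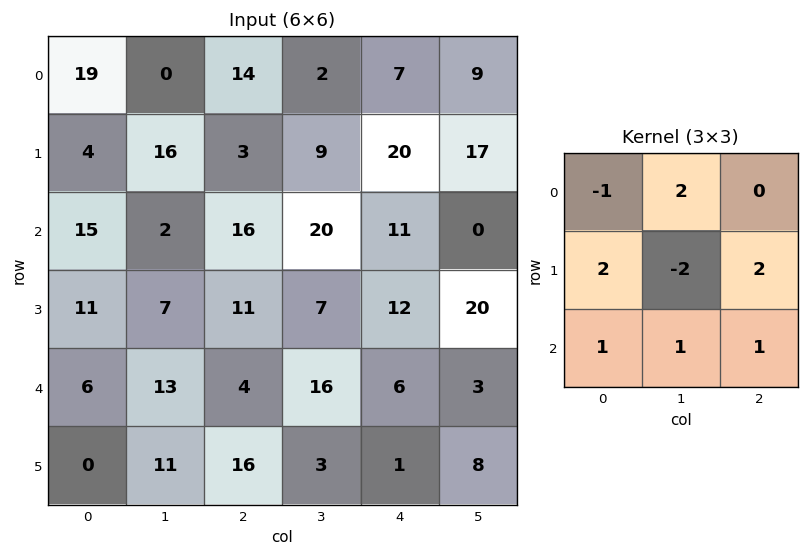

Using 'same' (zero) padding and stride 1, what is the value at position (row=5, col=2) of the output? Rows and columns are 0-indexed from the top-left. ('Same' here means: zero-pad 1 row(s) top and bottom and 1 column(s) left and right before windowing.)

The receptive field on the zero-padded input at this output position is [13 4 16 / 11 16 3 / 0 0 0]. Elementwise product with the kernel and sum: 13·-1 + 4·2 + 11·2 + 16·-2 + 3·2 + 0·1 + 0·1 + 0·1.

-9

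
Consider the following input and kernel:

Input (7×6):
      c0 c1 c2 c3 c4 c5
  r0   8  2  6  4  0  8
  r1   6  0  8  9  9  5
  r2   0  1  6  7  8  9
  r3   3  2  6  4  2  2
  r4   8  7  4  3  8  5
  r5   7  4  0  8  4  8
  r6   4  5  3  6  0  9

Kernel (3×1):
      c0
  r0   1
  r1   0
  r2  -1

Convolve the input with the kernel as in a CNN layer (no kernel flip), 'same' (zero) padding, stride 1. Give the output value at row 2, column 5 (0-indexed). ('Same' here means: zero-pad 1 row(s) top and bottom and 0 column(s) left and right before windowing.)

3

The receptive field on the zero-padded input at this output position is [5 / 9 / 2]. Elementwise product with the kernel and sum: 5·1 + 2·-1.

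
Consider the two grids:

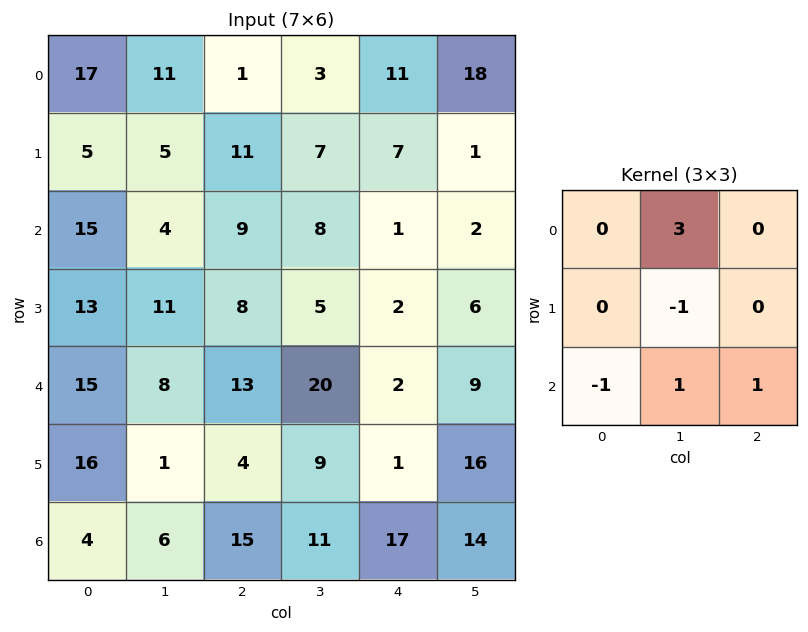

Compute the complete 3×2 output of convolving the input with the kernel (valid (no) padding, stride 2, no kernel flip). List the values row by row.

26 2
7 28
40 64

Output[0,0]: The receptive field on the input at this output position is [17 11 1 / 5 5 11 / 15 4 9]. Elementwise product with the kernel and sum: 11·3 + 5·-1 + 15·-1 + 4·1 + 9·1.
Output[0,1]: The receptive field on the input at this output position is [1 3 11 / 11 7 7 / 9 8 1]. Elementwise product with the kernel and sum: 3·3 + 7·-1 + 9·-1 + 8·1 + 1·1.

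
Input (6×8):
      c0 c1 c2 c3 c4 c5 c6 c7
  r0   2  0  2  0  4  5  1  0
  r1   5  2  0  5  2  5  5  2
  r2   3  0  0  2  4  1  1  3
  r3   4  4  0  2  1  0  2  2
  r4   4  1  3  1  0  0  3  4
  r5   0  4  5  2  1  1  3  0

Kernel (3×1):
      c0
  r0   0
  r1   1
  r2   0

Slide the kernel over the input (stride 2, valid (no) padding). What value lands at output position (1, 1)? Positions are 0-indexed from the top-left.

The receptive field on the input at this output position is [0 / 0 / 3]. Elementwise product with the kernel and sum: 0·1.

0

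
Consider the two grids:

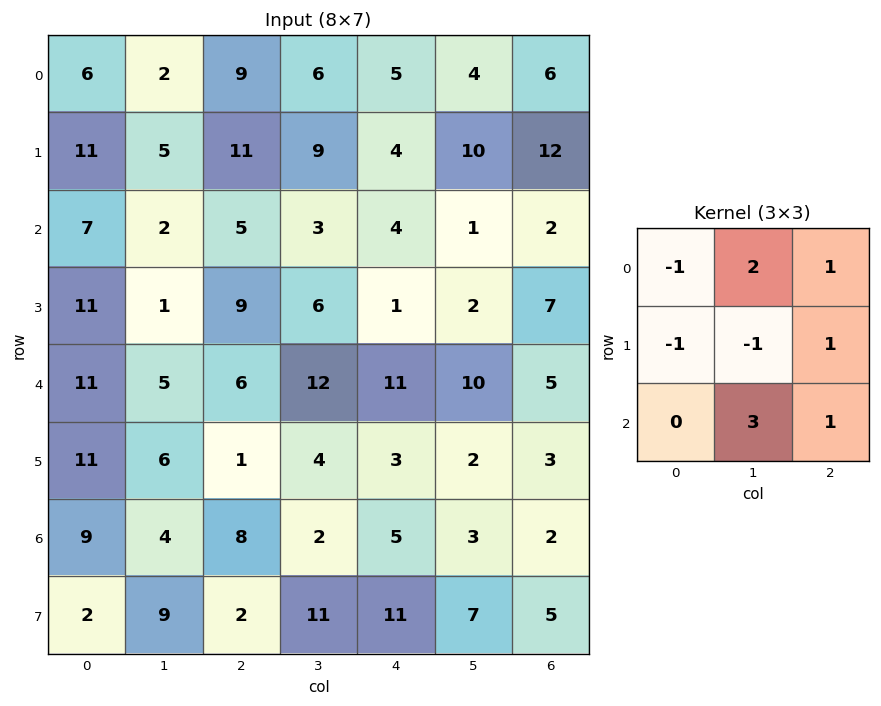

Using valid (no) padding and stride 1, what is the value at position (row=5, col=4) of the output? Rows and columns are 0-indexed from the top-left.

24

The receptive field on the input at this output position is [3 2 3 / 5 3 2 / 11 7 5]. Elementwise product with the kernel and sum: 3·-1 + 2·2 + 3·1 + 5·-1 + 3·-1 + 2·1 + 7·3 + 5·1.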